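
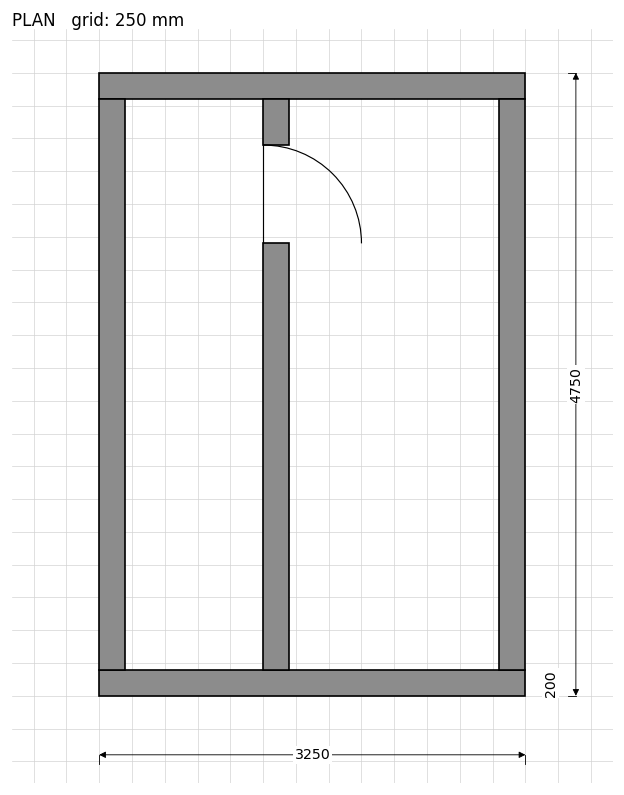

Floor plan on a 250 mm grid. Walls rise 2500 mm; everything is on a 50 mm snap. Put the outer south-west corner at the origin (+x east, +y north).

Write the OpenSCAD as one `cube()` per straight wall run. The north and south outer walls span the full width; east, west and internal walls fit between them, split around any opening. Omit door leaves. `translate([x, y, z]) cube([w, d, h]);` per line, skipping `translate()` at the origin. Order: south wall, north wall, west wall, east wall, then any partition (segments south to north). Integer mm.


cube([3250, 200, 2500]);
translate([0, 4550, 0]) cube([3250, 200, 2500]);
translate([0, 200, 0]) cube([200, 4350, 2500]);
translate([3050, 200, 0]) cube([200, 4350, 2500]);
translate([1250, 200, 0]) cube([200, 3250, 2500]);
translate([1250, 4200, 0]) cube([200, 350, 2500]);


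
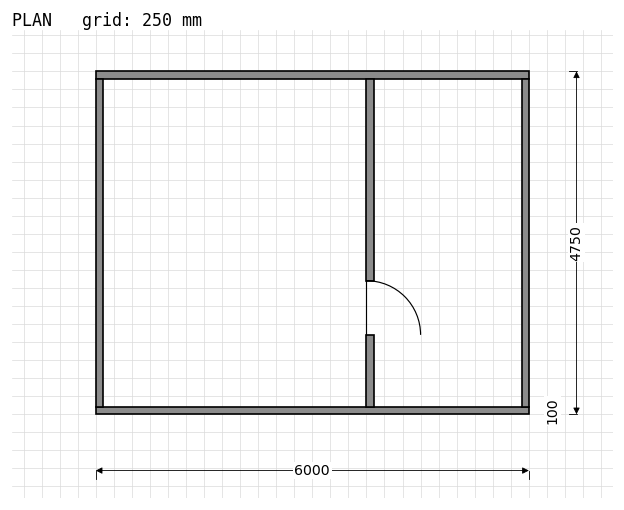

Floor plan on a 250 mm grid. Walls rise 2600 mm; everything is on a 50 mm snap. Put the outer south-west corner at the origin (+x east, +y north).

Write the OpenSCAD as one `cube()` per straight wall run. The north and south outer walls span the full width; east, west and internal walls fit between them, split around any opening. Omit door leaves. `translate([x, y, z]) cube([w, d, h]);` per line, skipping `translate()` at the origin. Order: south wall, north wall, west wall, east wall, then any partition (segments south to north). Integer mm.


cube([6000, 100, 2600]);
translate([0, 4650, 0]) cube([6000, 100, 2600]);
translate([0, 100, 0]) cube([100, 4550, 2600]);
translate([5900, 100, 0]) cube([100, 4550, 2600]);
translate([3750, 100, 0]) cube([100, 1000, 2600]);
translate([3750, 1850, 0]) cube([100, 2800, 2600]);


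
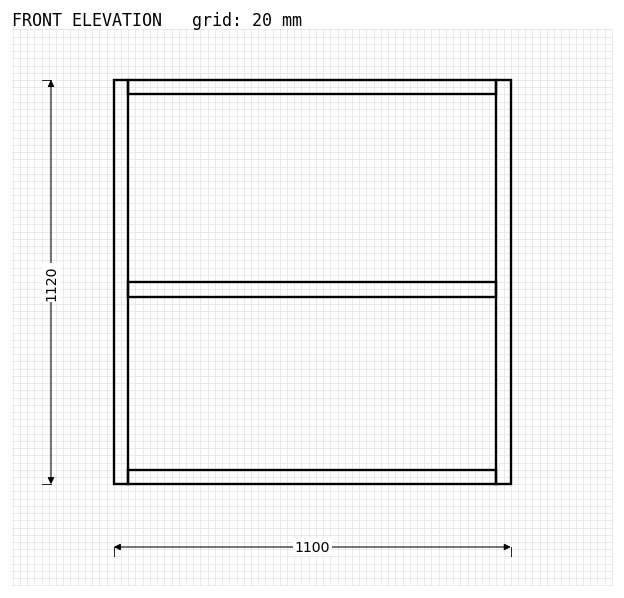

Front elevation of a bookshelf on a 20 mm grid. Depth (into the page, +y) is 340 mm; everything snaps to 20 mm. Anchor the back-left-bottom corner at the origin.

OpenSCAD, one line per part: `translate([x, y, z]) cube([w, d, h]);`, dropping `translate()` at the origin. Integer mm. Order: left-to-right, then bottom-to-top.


cube([40, 340, 1120]);
translate([40, 0, 0]) cube([1020, 340, 40]);
translate([40, 0, 520]) cube([1020, 340, 40]);
translate([40, 0, 1080]) cube([1020, 340, 40]);
translate([1060, 0, 0]) cube([40, 340, 1120]);


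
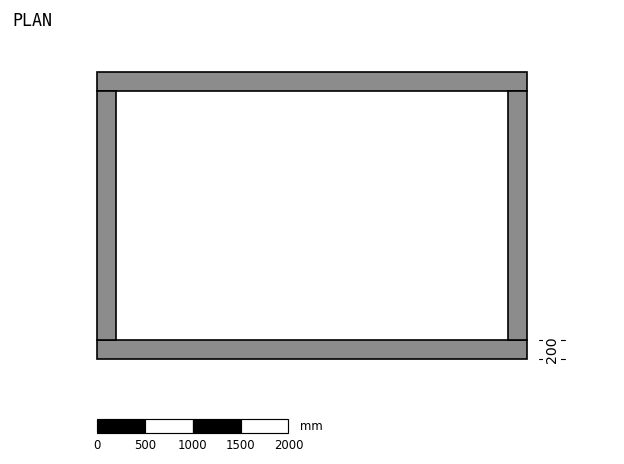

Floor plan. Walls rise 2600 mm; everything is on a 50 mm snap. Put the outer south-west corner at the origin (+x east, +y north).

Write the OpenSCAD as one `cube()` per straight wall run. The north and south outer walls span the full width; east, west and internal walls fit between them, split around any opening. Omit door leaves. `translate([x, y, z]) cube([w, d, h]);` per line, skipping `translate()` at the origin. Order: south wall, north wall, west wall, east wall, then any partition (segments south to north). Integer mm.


cube([4500, 200, 2600]);
translate([0, 2800, 0]) cube([4500, 200, 2600]);
translate([0, 200, 0]) cube([200, 2600, 2600]);
translate([4300, 200, 0]) cube([200, 2600, 2600]);


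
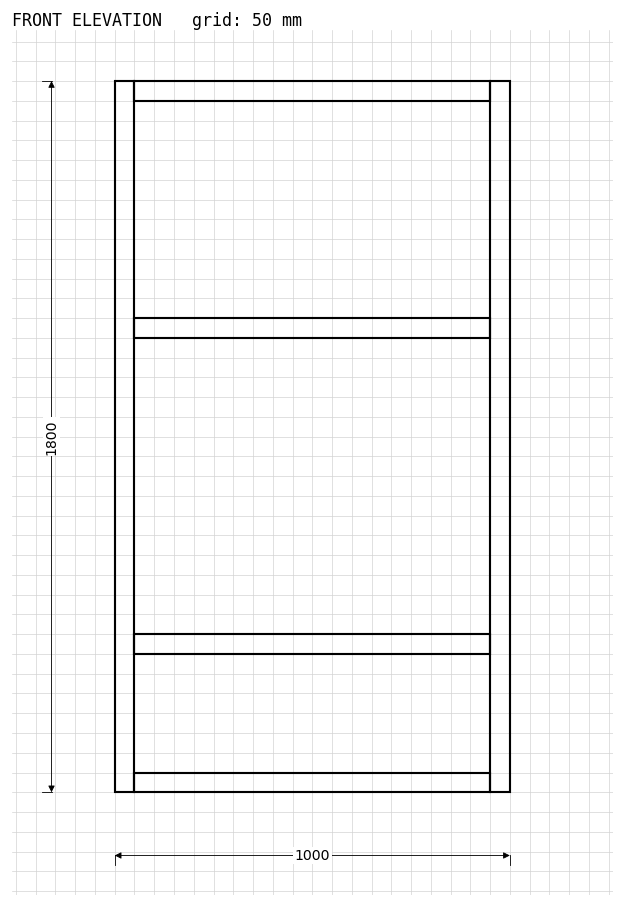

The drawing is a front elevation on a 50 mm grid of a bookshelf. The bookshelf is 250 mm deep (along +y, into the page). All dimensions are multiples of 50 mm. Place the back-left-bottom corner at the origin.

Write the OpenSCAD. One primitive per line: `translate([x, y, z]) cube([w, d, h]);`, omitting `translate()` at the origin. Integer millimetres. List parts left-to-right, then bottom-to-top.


cube([50, 250, 1800]);
translate([50, 0, 0]) cube([900, 250, 50]);
translate([50, 0, 350]) cube([900, 250, 50]);
translate([50, 0, 1150]) cube([900, 250, 50]);
translate([50, 0, 1750]) cube([900, 250, 50]);
translate([950, 0, 0]) cube([50, 250, 1800]);


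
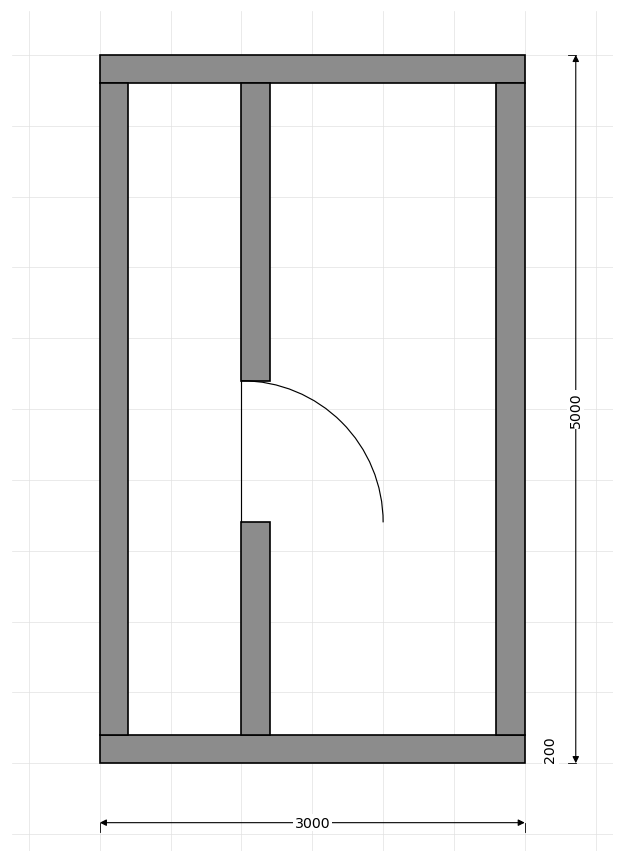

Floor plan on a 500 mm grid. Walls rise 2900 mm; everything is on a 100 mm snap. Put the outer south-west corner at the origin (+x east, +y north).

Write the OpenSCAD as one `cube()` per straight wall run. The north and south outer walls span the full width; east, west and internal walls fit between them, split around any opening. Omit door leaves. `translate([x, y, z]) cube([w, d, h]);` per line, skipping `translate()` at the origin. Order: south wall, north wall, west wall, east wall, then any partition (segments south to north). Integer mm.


cube([3000, 200, 2900]);
translate([0, 4800, 0]) cube([3000, 200, 2900]);
translate([0, 200, 0]) cube([200, 4600, 2900]);
translate([2800, 200, 0]) cube([200, 4600, 2900]);
translate([1000, 200, 0]) cube([200, 1500, 2900]);
translate([1000, 2700, 0]) cube([200, 2100, 2900]);


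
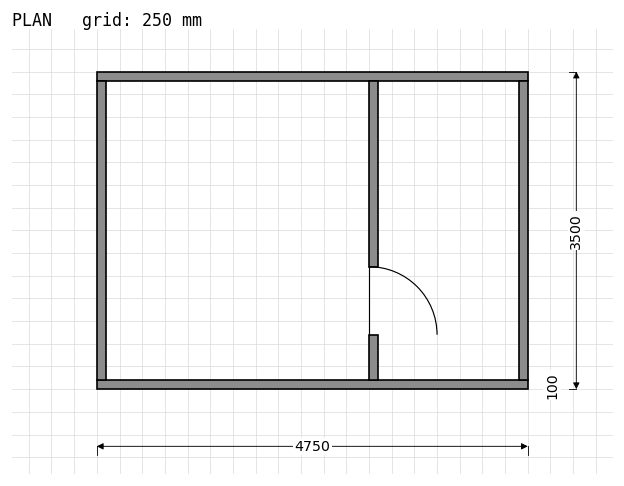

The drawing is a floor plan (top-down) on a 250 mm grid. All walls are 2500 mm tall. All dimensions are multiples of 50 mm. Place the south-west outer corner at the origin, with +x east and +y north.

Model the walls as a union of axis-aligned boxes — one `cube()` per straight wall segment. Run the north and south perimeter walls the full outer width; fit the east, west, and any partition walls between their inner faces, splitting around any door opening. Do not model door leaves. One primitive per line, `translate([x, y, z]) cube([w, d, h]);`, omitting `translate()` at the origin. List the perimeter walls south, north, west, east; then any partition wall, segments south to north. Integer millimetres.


cube([4750, 100, 2500]);
translate([0, 3400, 0]) cube([4750, 100, 2500]);
translate([0, 100, 0]) cube([100, 3300, 2500]);
translate([4650, 100, 0]) cube([100, 3300, 2500]);
translate([3000, 100, 0]) cube([100, 500, 2500]);
translate([3000, 1350, 0]) cube([100, 2050, 2500]);


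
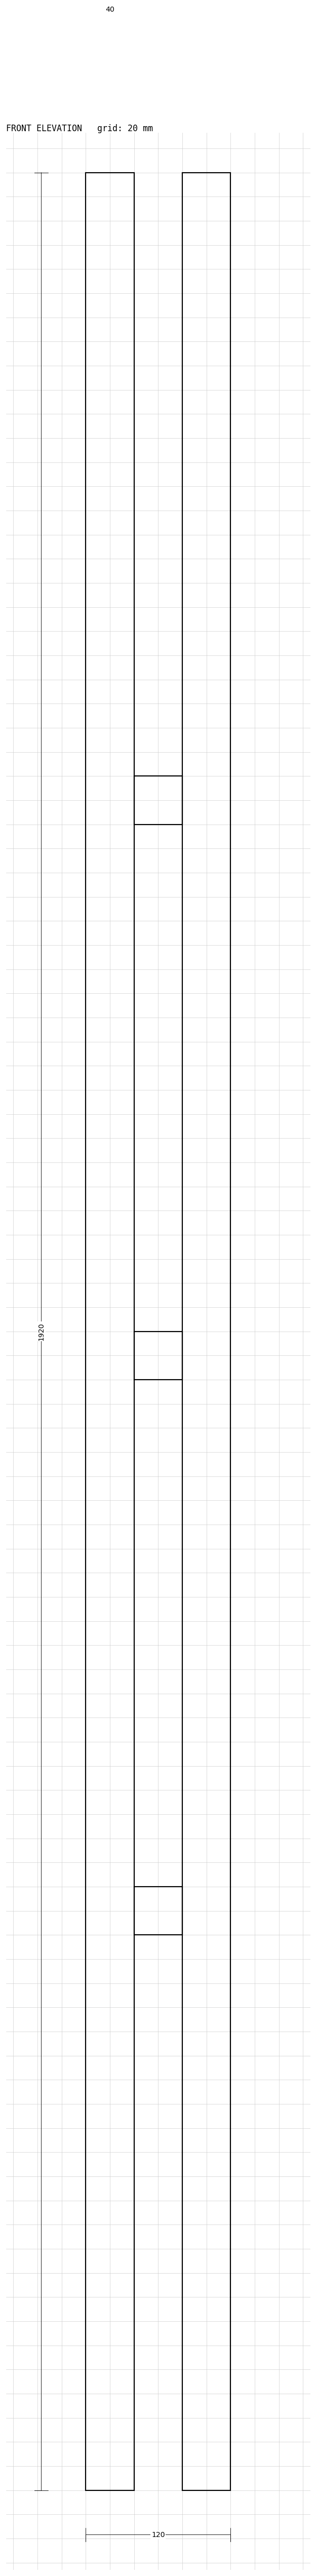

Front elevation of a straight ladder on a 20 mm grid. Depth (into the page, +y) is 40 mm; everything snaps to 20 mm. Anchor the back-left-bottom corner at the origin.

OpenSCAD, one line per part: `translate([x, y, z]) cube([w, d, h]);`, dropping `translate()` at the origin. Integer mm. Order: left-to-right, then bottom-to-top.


cube([40, 40, 1920]);
translate([40, 0, 460]) cube([40, 40, 40]);
translate([40, 0, 920]) cube([40, 40, 40]);
translate([40, 0, 1380]) cube([40, 40, 40]);
translate([80, 0, 0]) cube([40, 40, 1920]);


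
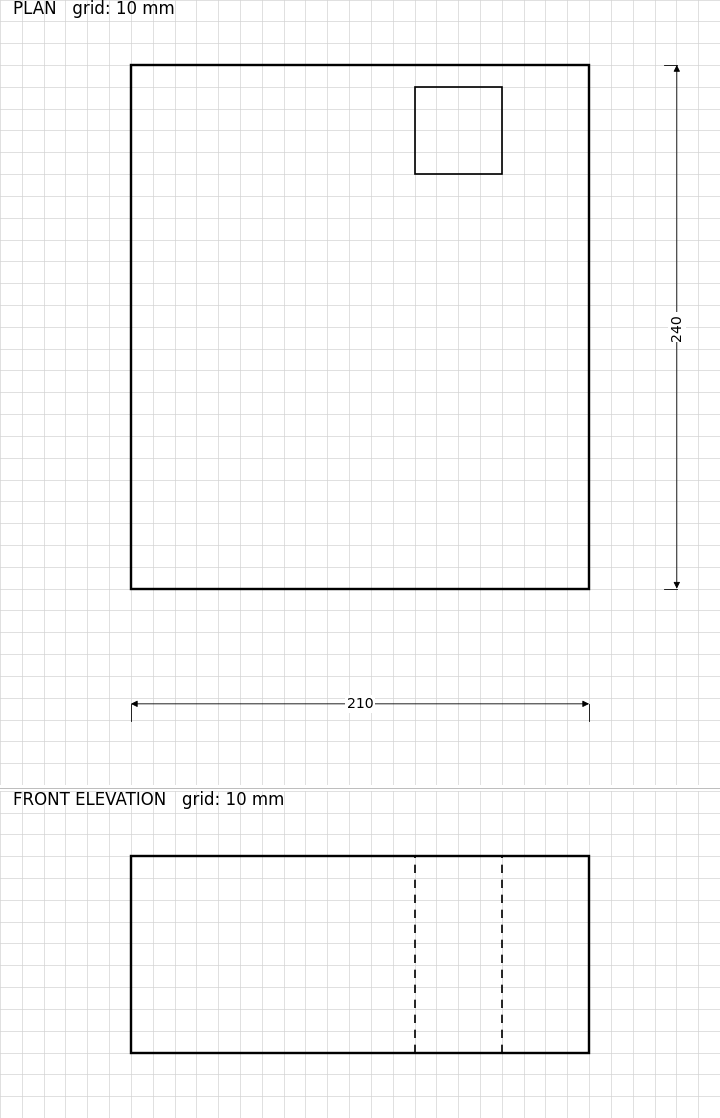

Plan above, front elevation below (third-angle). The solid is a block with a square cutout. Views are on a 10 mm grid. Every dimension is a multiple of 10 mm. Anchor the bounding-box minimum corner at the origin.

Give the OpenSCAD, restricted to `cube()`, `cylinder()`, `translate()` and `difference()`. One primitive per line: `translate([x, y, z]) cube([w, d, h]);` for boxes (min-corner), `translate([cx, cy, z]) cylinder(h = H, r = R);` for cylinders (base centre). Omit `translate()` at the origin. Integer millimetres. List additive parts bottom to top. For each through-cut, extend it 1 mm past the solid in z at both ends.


difference() {
  cube([210, 240, 90]);
  translate([130, 190, -1]) cube([40, 40, 92]);
}


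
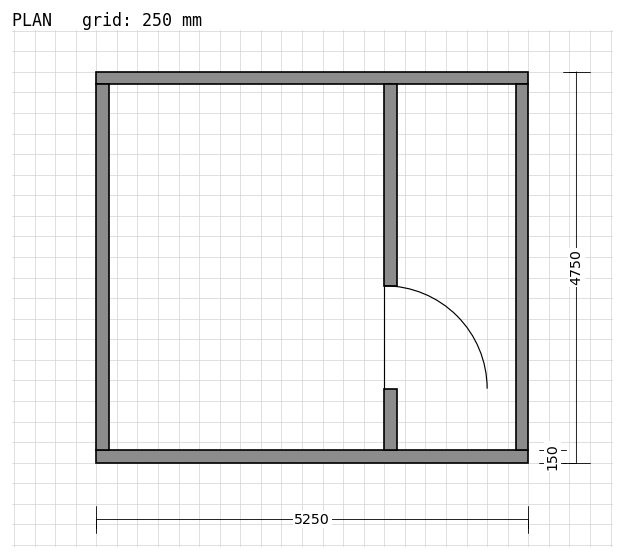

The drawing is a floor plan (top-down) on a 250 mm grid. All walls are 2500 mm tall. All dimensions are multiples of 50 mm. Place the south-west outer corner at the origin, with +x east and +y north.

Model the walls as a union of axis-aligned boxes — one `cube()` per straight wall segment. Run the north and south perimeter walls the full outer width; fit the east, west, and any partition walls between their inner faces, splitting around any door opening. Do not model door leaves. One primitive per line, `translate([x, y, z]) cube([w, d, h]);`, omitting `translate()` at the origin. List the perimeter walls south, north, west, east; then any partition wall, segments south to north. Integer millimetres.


cube([5250, 150, 2500]);
translate([0, 4600, 0]) cube([5250, 150, 2500]);
translate([0, 150, 0]) cube([150, 4450, 2500]);
translate([5100, 150, 0]) cube([150, 4450, 2500]);
translate([3500, 150, 0]) cube([150, 750, 2500]);
translate([3500, 2150, 0]) cube([150, 2450, 2500]);


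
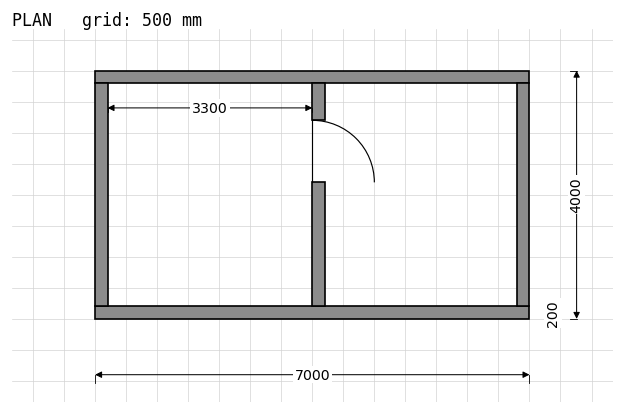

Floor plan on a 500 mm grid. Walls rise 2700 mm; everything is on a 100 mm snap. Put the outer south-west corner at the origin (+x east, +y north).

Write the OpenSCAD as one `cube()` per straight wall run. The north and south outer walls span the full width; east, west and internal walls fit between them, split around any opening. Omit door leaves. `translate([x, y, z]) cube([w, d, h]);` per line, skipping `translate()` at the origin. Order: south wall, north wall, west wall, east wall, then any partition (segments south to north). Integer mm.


cube([7000, 200, 2700]);
translate([0, 3800, 0]) cube([7000, 200, 2700]);
translate([0, 200, 0]) cube([200, 3600, 2700]);
translate([6800, 200, 0]) cube([200, 3600, 2700]);
translate([3500, 200, 0]) cube([200, 2000, 2700]);
translate([3500, 3200, 0]) cube([200, 600, 2700]);


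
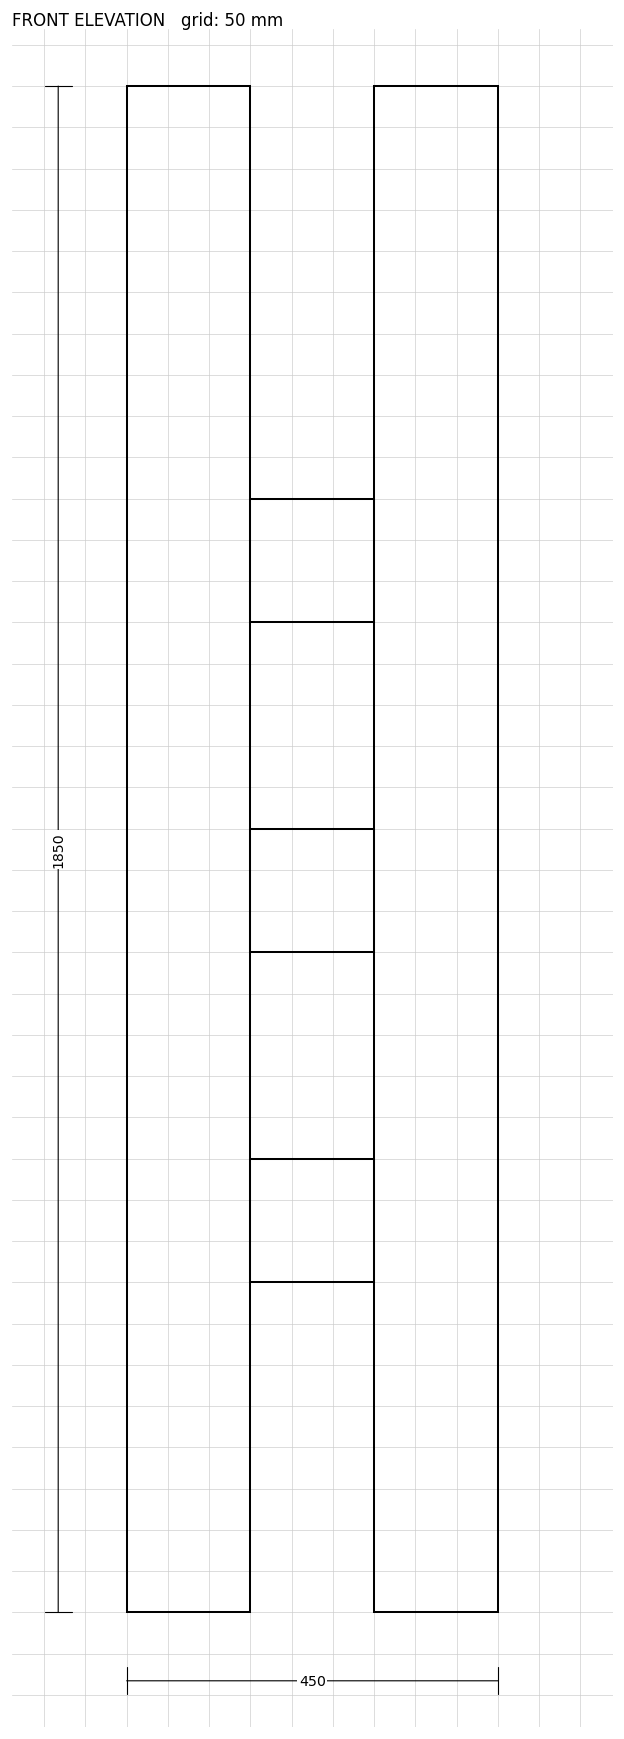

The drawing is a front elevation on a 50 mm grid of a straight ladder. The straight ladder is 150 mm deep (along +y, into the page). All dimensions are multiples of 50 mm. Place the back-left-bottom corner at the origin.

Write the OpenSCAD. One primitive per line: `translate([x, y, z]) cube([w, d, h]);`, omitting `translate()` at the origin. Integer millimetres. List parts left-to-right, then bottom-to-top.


cube([150, 150, 1850]);
translate([150, 0, 400]) cube([150, 150, 150]);
translate([150, 0, 800]) cube([150, 150, 150]);
translate([150, 0, 1200]) cube([150, 150, 150]);
translate([300, 0, 0]) cube([150, 150, 1850]);


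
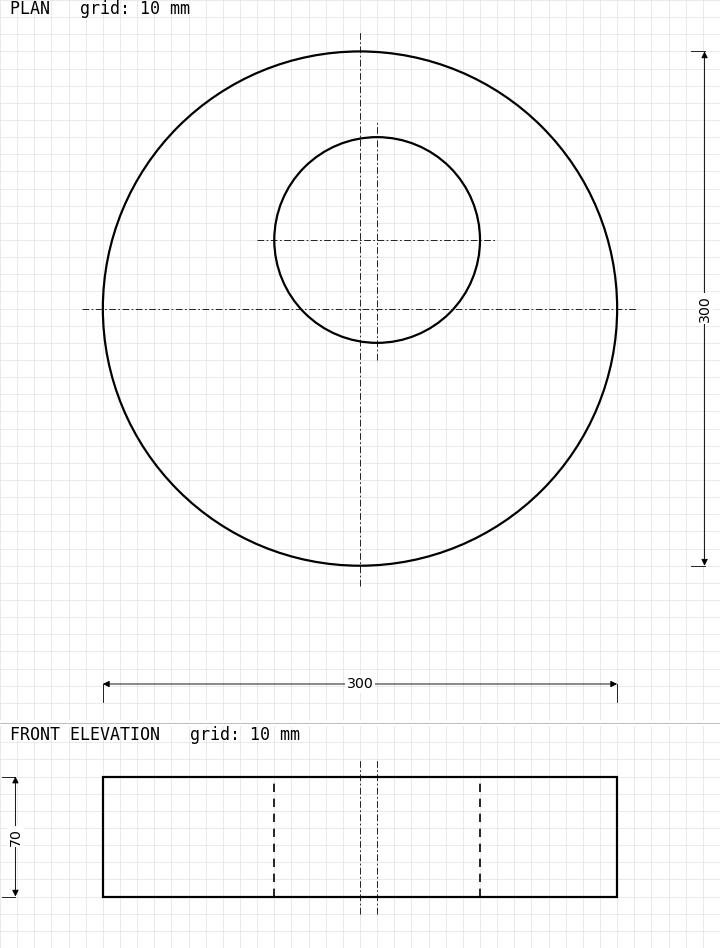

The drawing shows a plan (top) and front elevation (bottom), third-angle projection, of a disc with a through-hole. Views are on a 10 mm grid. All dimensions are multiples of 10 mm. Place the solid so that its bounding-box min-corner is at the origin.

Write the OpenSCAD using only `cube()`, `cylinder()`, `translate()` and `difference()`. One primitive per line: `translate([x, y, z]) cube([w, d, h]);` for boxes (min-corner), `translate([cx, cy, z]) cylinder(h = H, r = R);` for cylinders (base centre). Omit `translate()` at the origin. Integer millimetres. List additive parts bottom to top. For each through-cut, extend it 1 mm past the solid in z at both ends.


difference() {
  translate([150, 150, 0]) cylinder(h = 70, r = 150);
  translate([160, 190, -1]) cylinder(h = 72, r = 60);
}


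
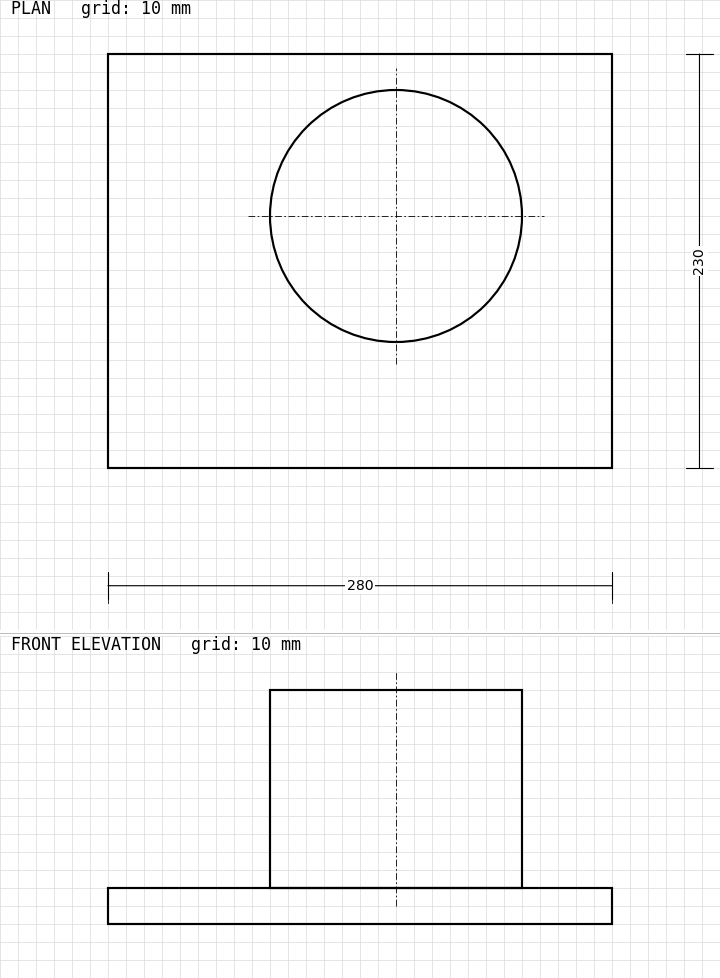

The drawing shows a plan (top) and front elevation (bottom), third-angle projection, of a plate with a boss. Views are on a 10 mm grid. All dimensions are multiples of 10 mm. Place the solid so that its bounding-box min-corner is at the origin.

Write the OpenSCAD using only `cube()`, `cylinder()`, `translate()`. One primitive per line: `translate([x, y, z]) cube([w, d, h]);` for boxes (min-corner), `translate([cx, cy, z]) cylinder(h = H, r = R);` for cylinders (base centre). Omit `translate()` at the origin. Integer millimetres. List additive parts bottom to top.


cube([280, 230, 20]);
translate([160, 140, 20]) cylinder(h = 110, r = 70);


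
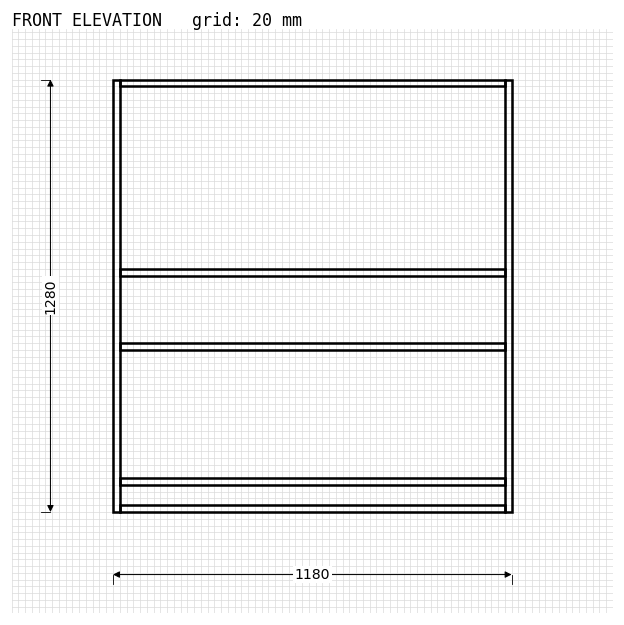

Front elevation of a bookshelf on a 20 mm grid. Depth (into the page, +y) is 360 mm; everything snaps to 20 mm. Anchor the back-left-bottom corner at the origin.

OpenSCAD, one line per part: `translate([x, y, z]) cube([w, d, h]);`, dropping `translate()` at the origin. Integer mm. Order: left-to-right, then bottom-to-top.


cube([20, 360, 1280]);
translate([20, 0, 0]) cube([1140, 360, 20]);
translate([20, 0, 80]) cube([1140, 360, 20]);
translate([20, 0, 480]) cube([1140, 360, 20]);
translate([20, 0, 700]) cube([1140, 360, 20]);
translate([20, 0, 1260]) cube([1140, 360, 20]);
translate([1160, 0, 0]) cube([20, 360, 1280]);


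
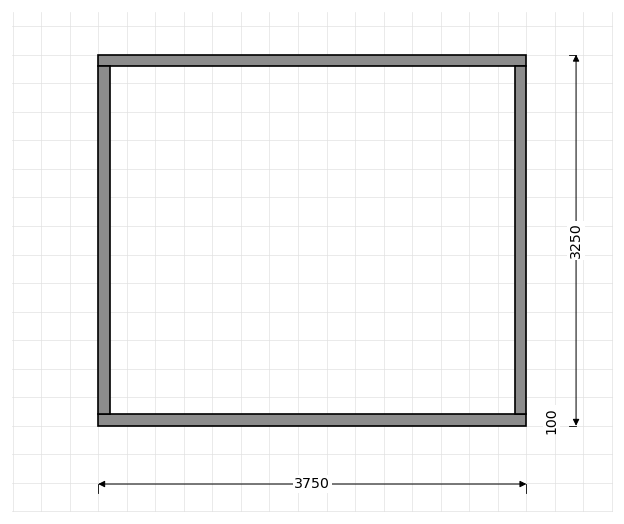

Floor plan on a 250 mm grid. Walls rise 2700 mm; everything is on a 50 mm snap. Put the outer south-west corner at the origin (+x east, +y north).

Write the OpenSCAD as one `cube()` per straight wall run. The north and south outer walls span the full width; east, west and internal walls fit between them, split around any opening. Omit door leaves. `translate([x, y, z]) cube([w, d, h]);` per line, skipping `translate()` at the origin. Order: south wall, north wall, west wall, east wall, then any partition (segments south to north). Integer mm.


cube([3750, 100, 2700]);
translate([0, 3150, 0]) cube([3750, 100, 2700]);
translate([0, 100, 0]) cube([100, 3050, 2700]);
translate([3650, 100, 0]) cube([100, 3050, 2700]);


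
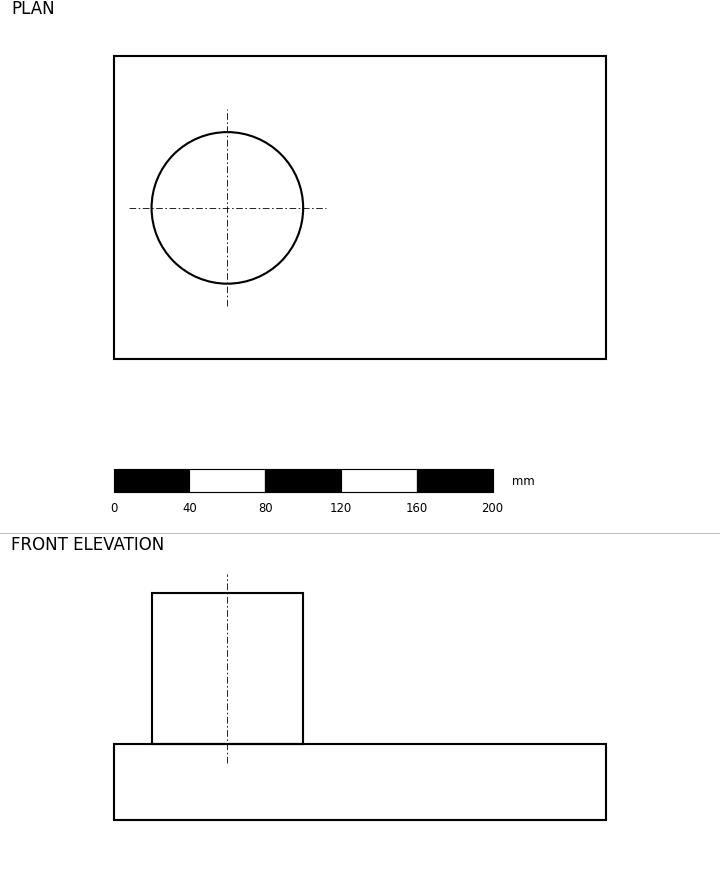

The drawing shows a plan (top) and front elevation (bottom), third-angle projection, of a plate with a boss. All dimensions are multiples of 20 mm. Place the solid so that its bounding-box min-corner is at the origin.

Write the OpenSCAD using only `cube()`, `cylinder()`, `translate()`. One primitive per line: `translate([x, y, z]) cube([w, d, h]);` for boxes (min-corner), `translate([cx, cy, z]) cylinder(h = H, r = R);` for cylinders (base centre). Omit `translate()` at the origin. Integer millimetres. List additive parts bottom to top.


cube([260, 160, 40]);
translate([60, 80, 40]) cylinder(h = 80, r = 40);


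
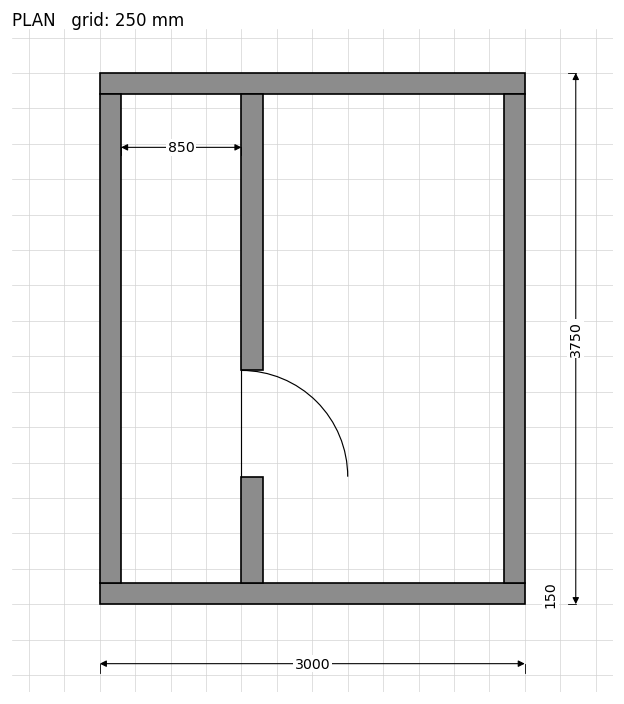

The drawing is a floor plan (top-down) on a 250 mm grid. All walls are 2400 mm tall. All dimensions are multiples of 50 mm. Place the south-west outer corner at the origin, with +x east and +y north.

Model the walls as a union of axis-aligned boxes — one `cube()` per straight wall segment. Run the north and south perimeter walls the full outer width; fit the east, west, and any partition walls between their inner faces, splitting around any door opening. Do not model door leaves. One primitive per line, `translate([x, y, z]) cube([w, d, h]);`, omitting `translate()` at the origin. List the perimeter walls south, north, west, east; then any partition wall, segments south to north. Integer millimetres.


cube([3000, 150, 2400]);
translate([0, 3600, 0]) cube([3000, 150, 2400]);
translate([0, 150, 0]) cube([150, 3450, 2400]);
translate([2850, 150, 0]) cube([150, 3450, 2400]);
translate([1000, 150, 0]) cube([150, 750, 2400]);
translate([1000, 1650, 0]) cube([150, 1950, 2400]);


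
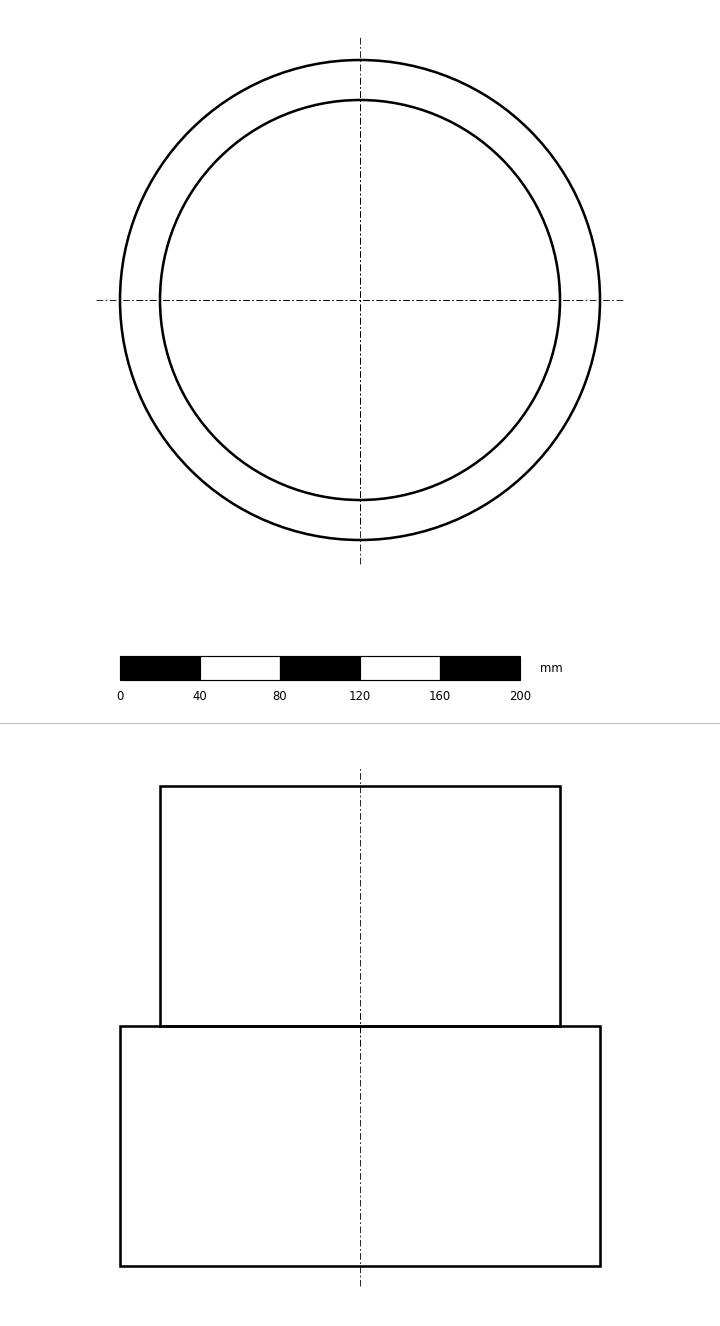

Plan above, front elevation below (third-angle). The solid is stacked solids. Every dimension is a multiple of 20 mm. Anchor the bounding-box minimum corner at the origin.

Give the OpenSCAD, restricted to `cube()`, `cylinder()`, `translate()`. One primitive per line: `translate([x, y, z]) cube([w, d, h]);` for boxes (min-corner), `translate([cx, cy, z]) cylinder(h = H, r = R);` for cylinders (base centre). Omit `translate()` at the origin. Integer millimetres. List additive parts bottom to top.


translate([120, 120, 0]) cylinder(h = 120, r = 120);
translate([120, 120, 120]) cylinder(h = 120, r = 100);


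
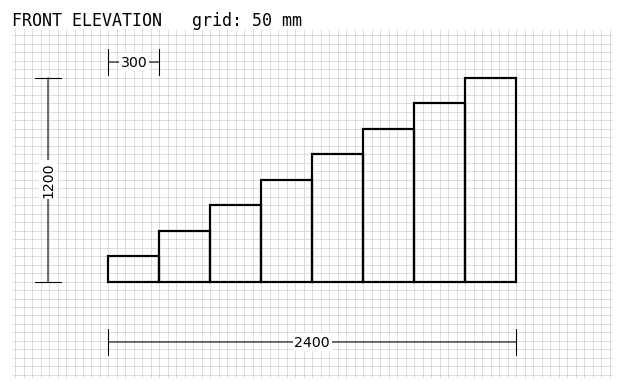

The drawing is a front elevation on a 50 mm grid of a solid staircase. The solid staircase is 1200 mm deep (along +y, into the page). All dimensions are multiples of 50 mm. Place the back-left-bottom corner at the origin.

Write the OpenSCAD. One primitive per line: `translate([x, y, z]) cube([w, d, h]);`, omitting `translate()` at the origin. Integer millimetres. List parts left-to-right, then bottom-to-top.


cube([300, 1200, 150]);
translate([300, 0, 0]) cube([300, 1200, 300]);
translate([600, 0, 0]) cube([300, 1200, 450]);
translate([900, 0, 0]) cube([300, 1200, 600]);
translate([1200, 0, 0]) cube([300, 1200, 750]);
translate([1500, 0, 0]) cube([300, 1200, 900]);
translate([1800, 0, 0]) cube([300, 1200, 1050]);
translate([2100, 0, 0]) cube([300, 1200, 1200]);


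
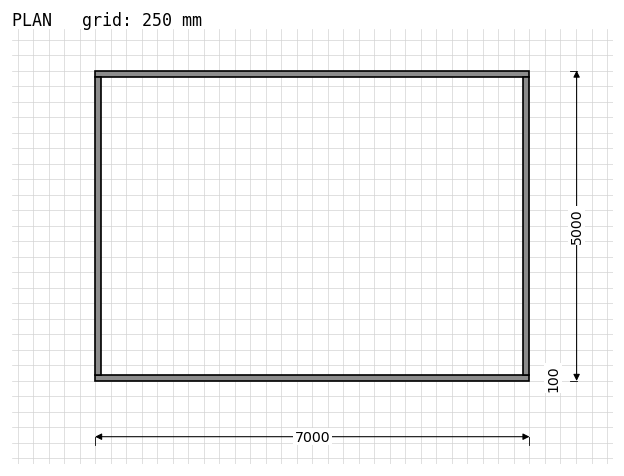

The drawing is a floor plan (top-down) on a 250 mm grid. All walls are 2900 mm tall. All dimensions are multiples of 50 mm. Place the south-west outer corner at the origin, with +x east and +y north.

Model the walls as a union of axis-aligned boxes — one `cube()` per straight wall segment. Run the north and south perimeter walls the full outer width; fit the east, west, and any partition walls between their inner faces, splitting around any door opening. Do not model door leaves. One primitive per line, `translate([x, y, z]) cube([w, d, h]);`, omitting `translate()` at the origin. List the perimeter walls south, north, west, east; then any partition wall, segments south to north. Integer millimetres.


cube([7000, 100, 2900]);
translate([0, 4900, 0]) cube([7000, 100, 2900]);
translate([0, 100, 0]) cube([100, 4800, 2900]);
translate([6900, 100, 0]) cube([100, 4800, 2900]);


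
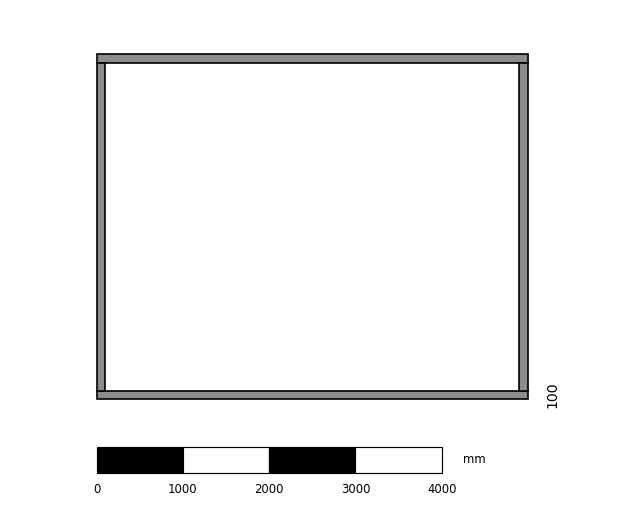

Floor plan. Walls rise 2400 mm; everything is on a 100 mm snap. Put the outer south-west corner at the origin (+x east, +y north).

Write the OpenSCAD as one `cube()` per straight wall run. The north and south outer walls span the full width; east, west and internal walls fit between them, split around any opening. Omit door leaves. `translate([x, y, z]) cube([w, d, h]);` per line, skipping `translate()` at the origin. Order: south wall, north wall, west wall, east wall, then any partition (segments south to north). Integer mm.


cube([5000, 100, 2400]);
translate([0, 3900, 0]) cube([5000, 100, 2400]);
translate([0, 100, 0]) cube([100, 3800, 2400]);
translate([4900, 100, 0]) cube([100, 3800, 2400]);


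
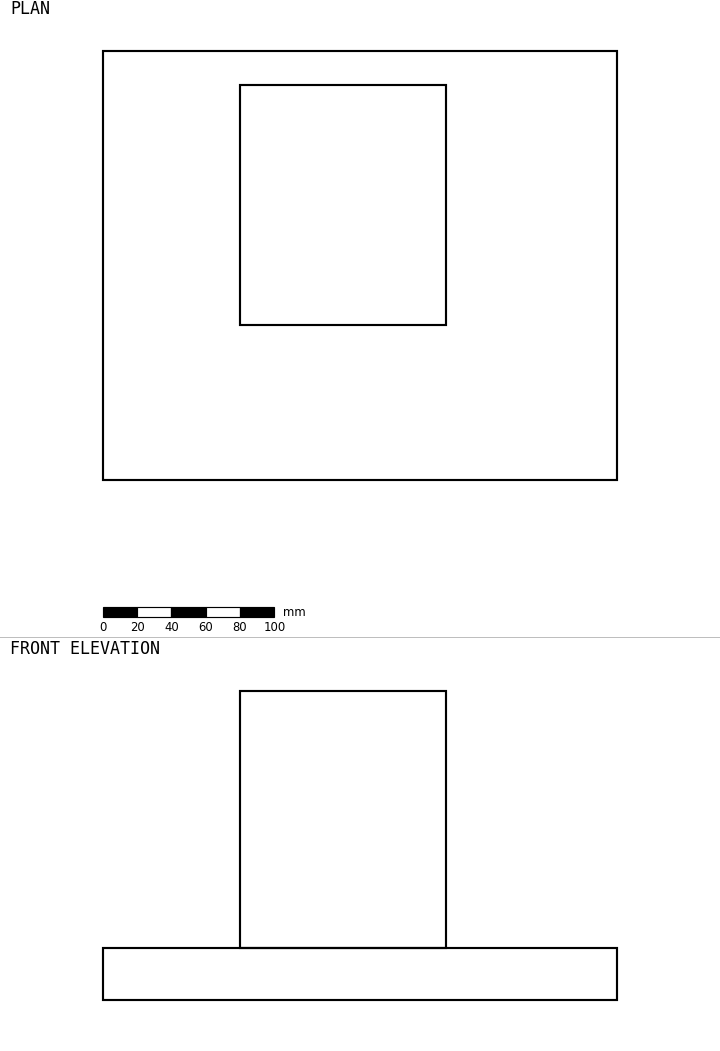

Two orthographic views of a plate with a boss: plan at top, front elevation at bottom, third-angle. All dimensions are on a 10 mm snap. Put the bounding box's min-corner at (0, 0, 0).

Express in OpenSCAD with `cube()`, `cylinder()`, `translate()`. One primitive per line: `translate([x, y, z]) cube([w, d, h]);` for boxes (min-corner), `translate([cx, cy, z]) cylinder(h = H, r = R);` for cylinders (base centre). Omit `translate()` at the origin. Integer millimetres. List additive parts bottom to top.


cube([300, 250, 30]);
translate([80, 90, 30]) cube([120, 140, 150]);


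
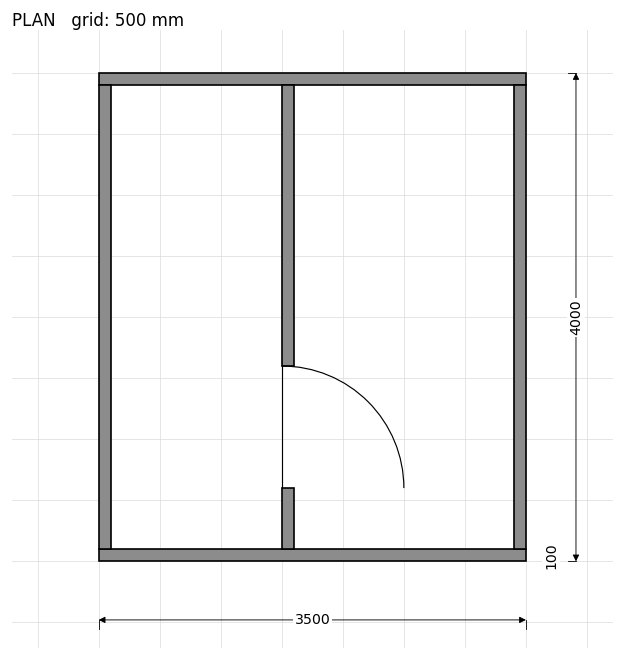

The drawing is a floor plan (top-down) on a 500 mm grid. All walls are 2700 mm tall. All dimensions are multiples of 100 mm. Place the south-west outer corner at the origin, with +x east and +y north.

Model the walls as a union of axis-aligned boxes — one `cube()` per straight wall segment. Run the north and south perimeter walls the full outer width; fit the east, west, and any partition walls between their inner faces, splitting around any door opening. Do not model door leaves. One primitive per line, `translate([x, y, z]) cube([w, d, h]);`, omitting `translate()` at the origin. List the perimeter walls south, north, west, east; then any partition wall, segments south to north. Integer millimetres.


cube([3500, 100, 2700]);
translate([0, 3900, 0]) cube([3500, 100, 2700]);
translate([0, 100, 0]) cube([100, 3800, 2700]);
translate([3400, 100, 0]) cube([100, 3800, 2700]);
translate([1500, 100, 0]) cube([100, 500, 2700]);
translate([1500, 1600, 0]) cube([100, 2300, 2700]);


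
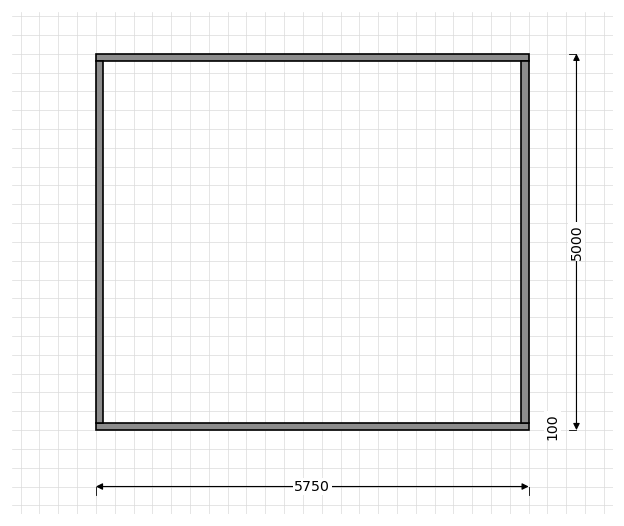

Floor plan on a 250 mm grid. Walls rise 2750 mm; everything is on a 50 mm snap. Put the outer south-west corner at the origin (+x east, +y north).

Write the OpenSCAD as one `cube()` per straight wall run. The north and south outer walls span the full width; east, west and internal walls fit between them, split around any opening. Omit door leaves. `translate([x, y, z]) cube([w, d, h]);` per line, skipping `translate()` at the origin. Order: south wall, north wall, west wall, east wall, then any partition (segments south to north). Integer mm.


cube([5750, 100, 2750]);
translate([0, 4900, 0]) cube([5750, 100, 2750]);
translate([0, 100, 0]) cube([100, 4800, 2750]);
translate([5650, 100, 0]) cube([100, 4800, 2750]);


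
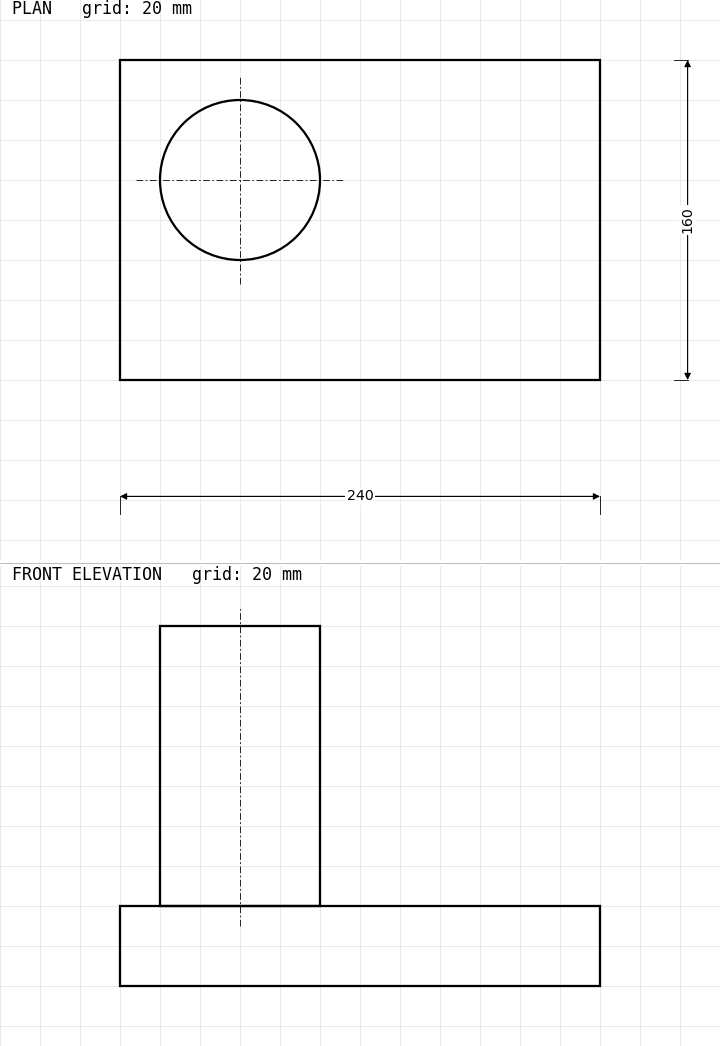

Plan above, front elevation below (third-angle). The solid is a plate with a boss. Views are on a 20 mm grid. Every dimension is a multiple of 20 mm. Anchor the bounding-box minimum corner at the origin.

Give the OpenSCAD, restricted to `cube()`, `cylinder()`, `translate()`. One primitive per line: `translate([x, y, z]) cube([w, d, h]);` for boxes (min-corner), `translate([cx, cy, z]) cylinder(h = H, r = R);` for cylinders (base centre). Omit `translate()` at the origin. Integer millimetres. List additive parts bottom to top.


cube([240, 160, 40]);
translate([60, 100, 40]) cylinder(h = 140, r = 40);


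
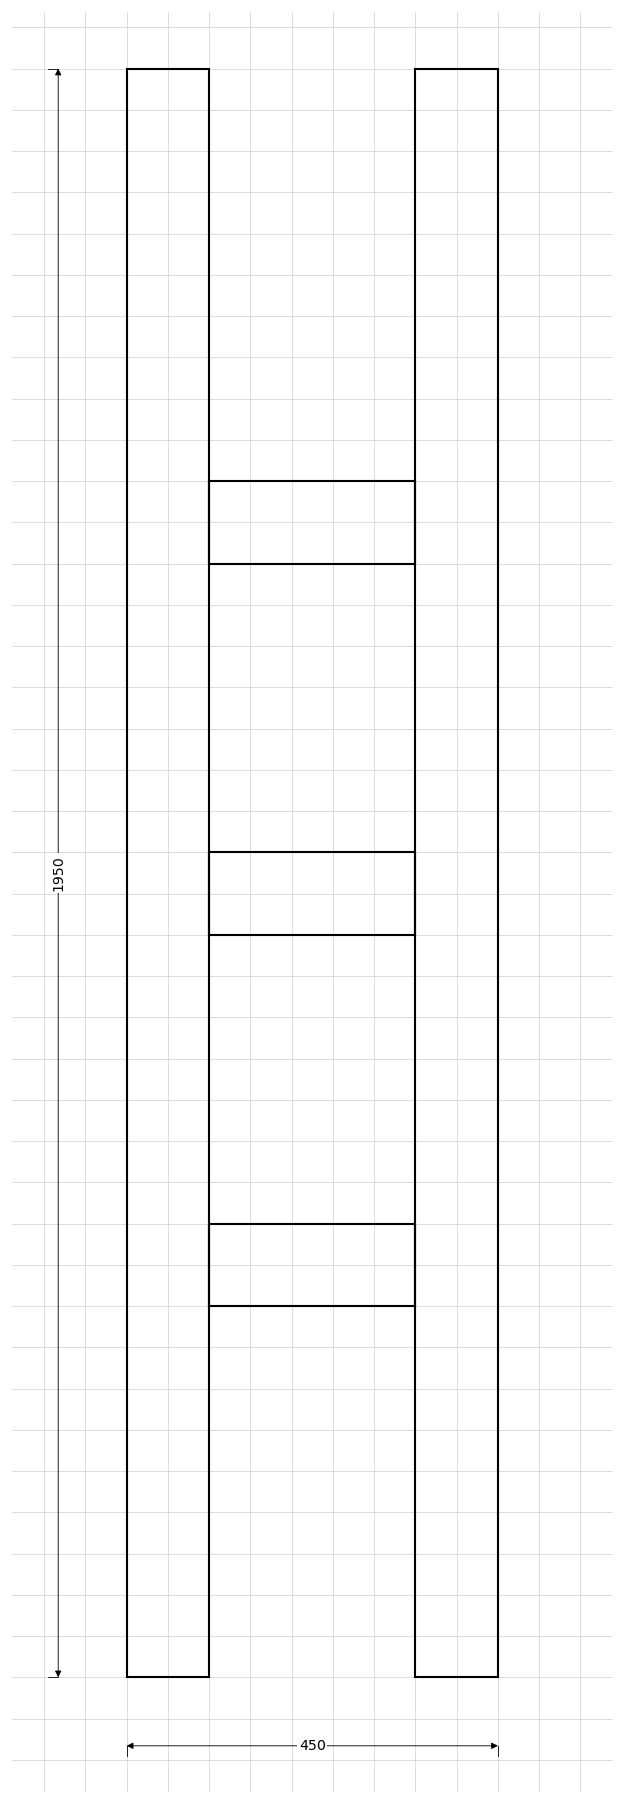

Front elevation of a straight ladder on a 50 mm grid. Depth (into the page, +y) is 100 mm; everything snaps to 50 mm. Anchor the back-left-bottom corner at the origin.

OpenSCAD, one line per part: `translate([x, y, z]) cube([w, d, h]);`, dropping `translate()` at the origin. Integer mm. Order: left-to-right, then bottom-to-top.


cube([100, 100, 1950]);
translate([100, 0, 450]) cube([250, 100, 100]);
translate([100, 0, 900]) cube([250, 100, 100]);
translate([100, 0, 1350]) cube([250, 100, 100]);
translate([350, 0, 0]) cube([100, 100, 1950]);


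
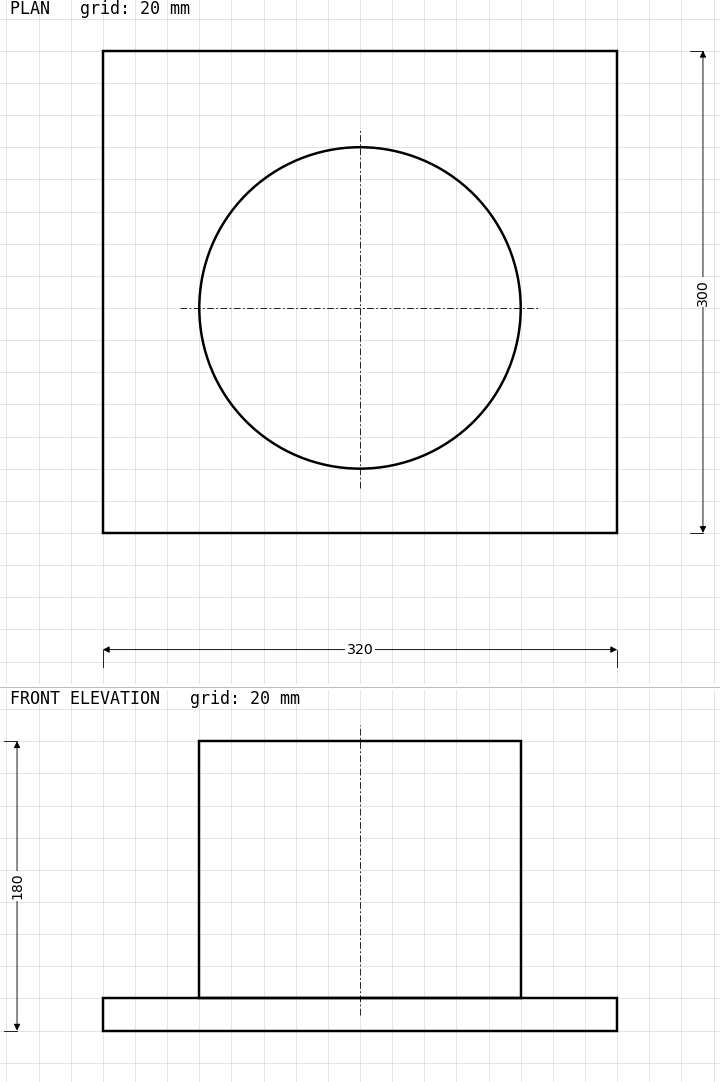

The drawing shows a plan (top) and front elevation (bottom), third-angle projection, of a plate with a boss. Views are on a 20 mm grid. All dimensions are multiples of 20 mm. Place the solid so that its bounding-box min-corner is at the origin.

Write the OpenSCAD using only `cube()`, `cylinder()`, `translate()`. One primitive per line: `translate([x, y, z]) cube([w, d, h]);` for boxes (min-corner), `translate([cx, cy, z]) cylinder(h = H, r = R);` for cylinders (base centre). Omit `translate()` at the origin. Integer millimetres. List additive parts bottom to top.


cube([320, 300, 20]);
translate([160, 140, 20]) cylinder(h = 160, r = 100);


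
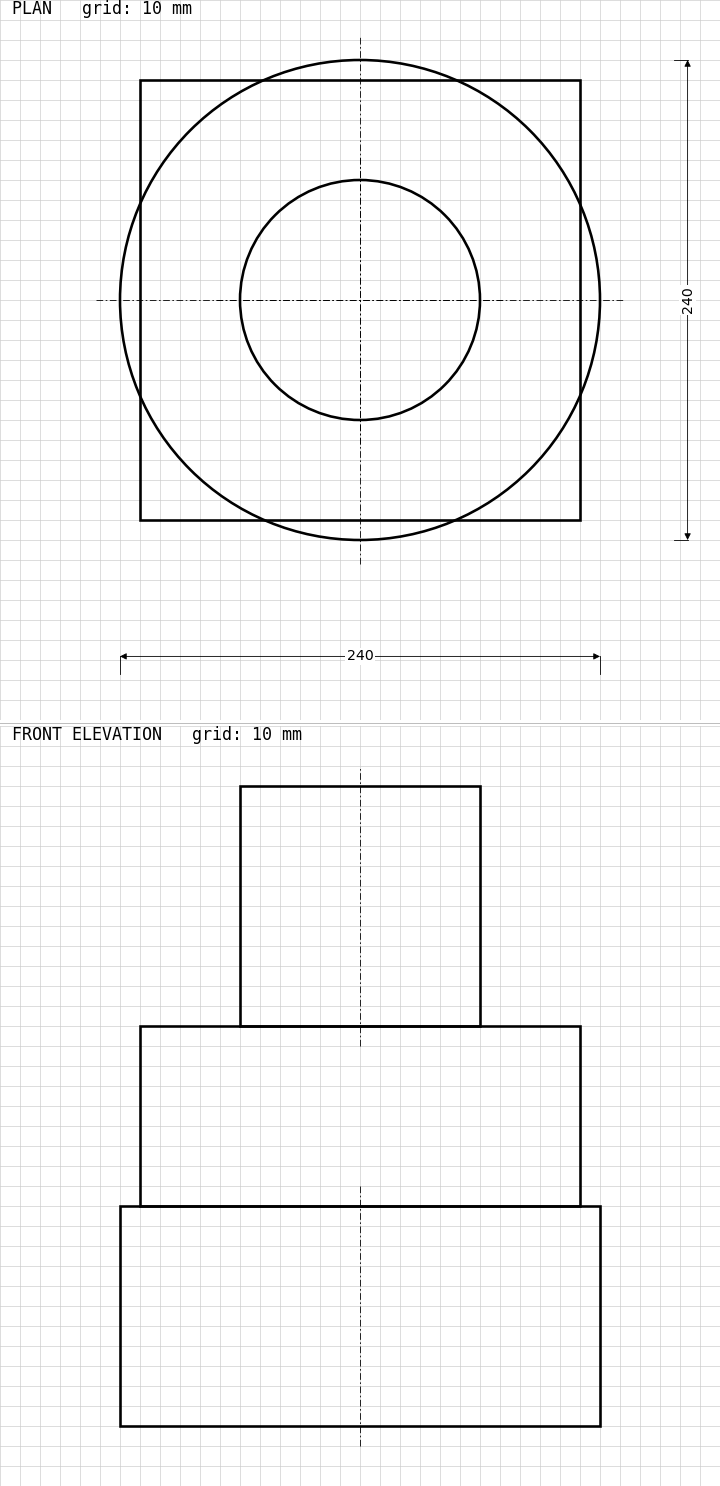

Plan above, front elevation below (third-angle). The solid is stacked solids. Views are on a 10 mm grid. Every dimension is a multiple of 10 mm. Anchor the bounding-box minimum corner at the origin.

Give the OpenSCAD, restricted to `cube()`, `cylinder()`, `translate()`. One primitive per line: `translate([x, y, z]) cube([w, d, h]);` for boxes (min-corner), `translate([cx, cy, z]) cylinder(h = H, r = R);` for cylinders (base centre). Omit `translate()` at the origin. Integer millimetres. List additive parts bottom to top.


translate([120, 120, 0]) cylinder(h = 110, r = 120);
translate([10, 10, 110]) cube([220, 220, 90]);
translate([120, 120, 200]) cylinder(h = 120, r = 60);


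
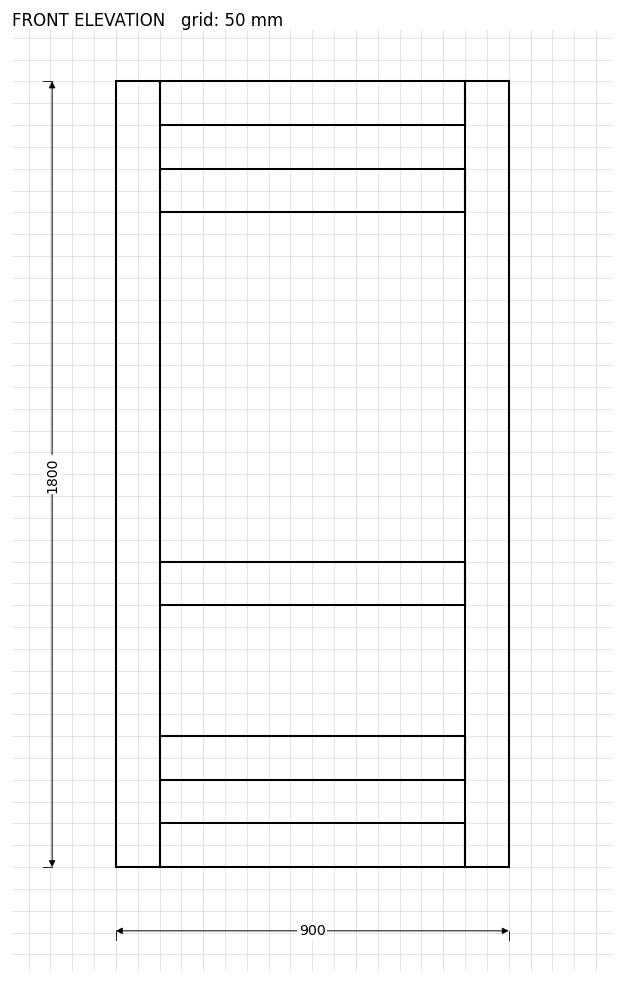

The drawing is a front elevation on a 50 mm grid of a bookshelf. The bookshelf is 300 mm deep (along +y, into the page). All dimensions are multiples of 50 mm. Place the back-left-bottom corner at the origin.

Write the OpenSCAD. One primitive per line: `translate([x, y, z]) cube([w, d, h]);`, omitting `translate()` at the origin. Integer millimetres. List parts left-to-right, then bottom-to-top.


cube([100, 300, 1800]);
translate([100, 0, 0]) cube([700, 300, 100]);
translate([100, 0, 200]) cube([700, 300, 100]);
translate([100, 0, 600]) cube([700, 300, 100]);
translate([100, 0, 1500]) cube([700, 300, 100]);
translate([100, 0, 1700]) cube([700, 300, 100]);
translate([800, 0, 0]) cube([100, 300, 1800]);


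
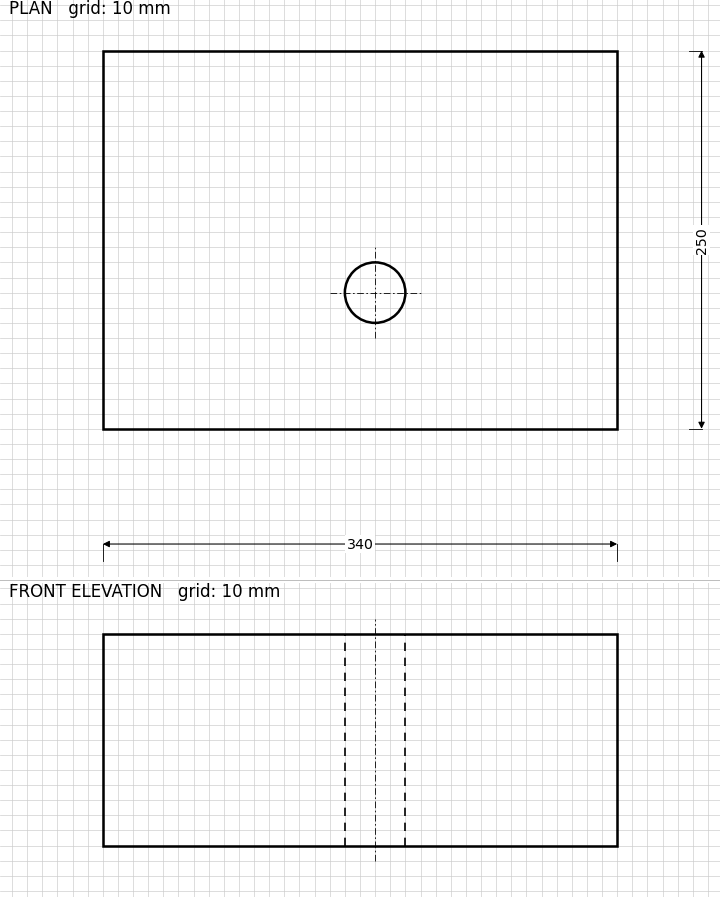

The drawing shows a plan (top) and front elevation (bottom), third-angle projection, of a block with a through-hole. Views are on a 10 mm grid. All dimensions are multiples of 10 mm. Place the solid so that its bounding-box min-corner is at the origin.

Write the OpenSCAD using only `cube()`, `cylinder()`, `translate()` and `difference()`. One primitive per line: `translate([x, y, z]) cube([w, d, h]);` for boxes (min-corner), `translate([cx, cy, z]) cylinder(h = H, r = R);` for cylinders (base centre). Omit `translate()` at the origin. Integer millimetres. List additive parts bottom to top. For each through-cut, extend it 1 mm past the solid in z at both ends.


difference() {
  cube([340, 250, 140]);
  translate([180, 90, -1]) cylinder(h = 142, r = 20);
}


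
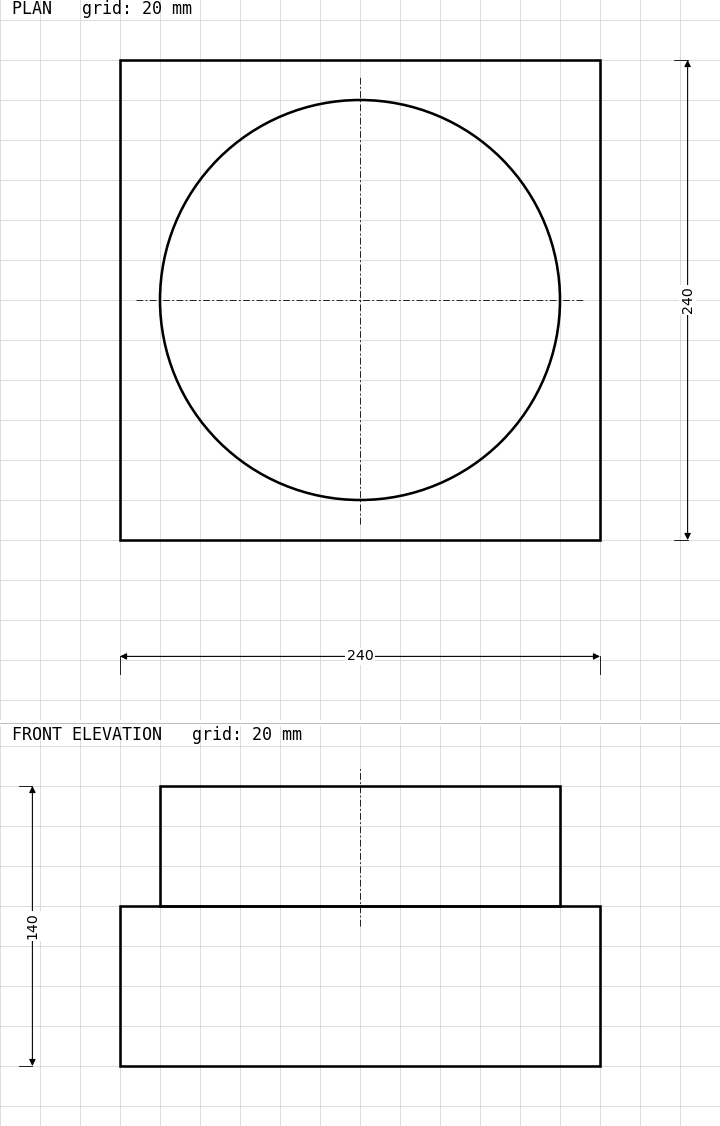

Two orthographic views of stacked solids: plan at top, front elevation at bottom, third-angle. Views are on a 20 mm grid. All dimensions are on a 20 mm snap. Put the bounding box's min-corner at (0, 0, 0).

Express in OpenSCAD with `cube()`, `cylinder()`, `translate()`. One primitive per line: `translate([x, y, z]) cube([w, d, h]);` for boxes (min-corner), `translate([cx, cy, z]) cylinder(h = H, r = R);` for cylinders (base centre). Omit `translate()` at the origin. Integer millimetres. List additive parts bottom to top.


cube([240, 240, 80]);
translate([120, 120, 80]) cylinder(h = 60, r = 100);


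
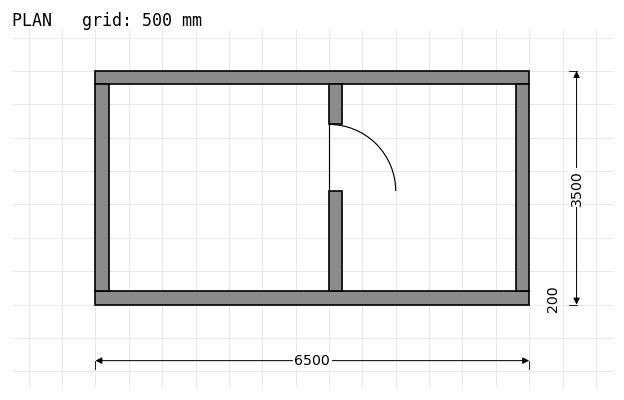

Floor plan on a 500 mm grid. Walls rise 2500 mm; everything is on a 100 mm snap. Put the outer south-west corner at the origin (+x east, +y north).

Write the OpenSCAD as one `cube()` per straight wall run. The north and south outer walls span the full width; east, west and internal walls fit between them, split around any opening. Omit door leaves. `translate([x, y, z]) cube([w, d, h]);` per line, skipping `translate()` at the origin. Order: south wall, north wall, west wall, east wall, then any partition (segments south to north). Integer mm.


cube([6500, 200, 2500]);
translate([0, 3300, 0]) cube([6500, 200, 2500]);
translate([0, 200, 0]) cube([200, 3100, 2500]);
translate([6300, 200, 0]) cube([200, 3100, 2500]);
translate([3500, 200, 0]) cube([200, 1500, 2500]);
translate([3500, 2700, 0]) cube([200, 600, 2500]);


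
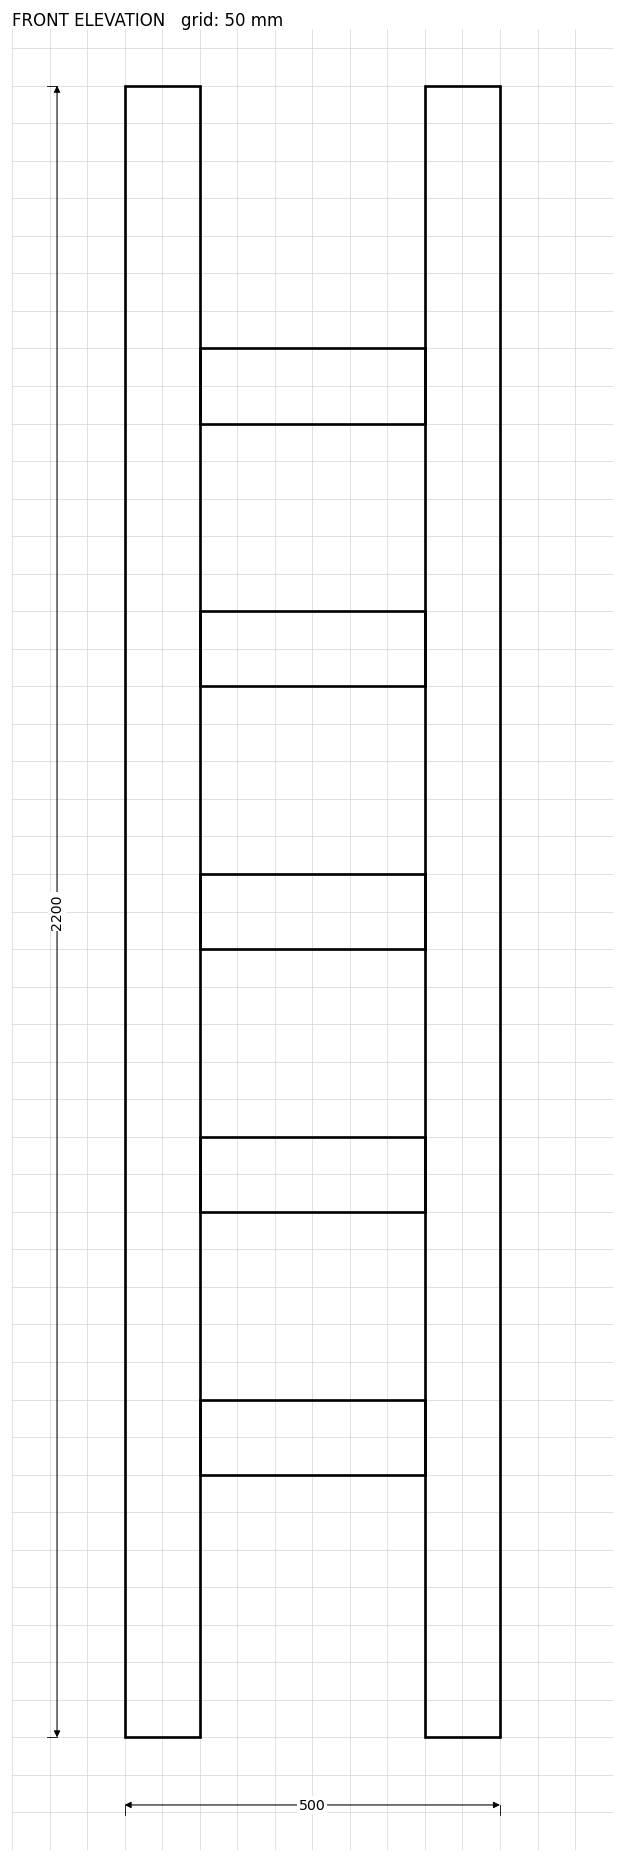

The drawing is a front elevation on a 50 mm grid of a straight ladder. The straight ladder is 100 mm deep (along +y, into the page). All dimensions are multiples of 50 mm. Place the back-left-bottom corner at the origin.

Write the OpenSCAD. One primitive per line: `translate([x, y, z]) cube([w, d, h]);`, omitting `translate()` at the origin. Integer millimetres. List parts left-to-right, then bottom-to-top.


cube([100, 100, 2200]);
translate([100, 0, 350]) cube([300, 100, 100]);
translate([100, 0, 700]) cube([300, 100, 100]);
translate([100, 0, 1050]) cube([300, 100, 100]);
translate([100, 0, 1400]) cube([300, 100, 100]);
translate([100, 0, 1750]) cube([300, 100, 100]);
translate([400, 0, 0]) cube([100, 100, 2200]);


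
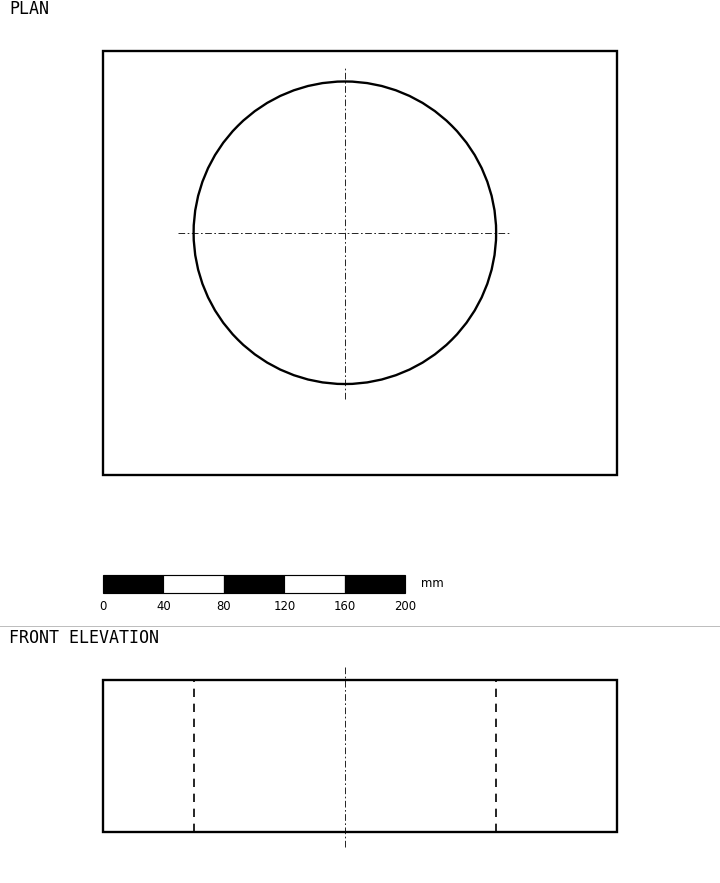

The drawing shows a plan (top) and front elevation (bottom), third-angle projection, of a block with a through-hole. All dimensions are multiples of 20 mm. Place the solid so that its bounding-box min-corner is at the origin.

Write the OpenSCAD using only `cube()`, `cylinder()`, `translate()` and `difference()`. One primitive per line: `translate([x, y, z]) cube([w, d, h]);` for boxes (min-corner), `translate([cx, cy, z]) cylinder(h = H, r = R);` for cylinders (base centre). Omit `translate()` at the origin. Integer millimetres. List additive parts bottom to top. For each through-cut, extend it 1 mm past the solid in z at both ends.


difference() {
  cube([340, 280, 100]);
  translate([160, 160, -1]) cylinder(h = 102, r = 100);
}


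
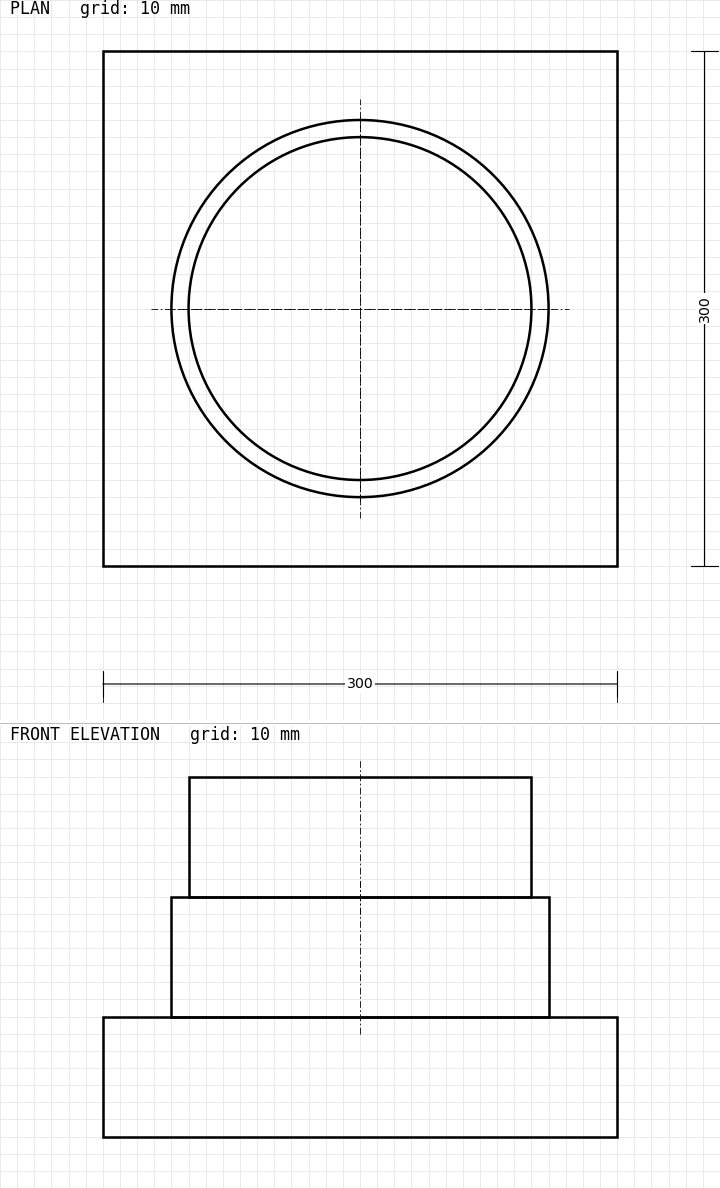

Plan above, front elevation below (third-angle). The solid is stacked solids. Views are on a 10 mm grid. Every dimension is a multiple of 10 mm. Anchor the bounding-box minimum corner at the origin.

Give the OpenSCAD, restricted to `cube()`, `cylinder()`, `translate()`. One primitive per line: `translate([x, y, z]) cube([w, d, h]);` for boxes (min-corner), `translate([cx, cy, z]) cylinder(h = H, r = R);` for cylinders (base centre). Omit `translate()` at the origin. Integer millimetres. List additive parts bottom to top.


cube([300, 300, 70]);
translate([150, 150, 70]) cylinder(h = 70, r = 110);
translate([150, 150, 140]) cylinder(h = 70, r = 100);
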